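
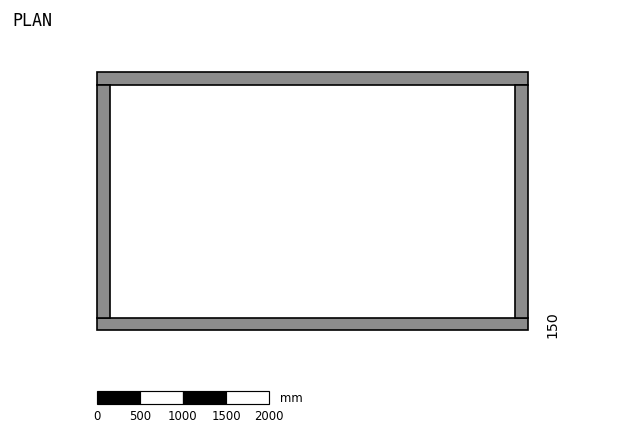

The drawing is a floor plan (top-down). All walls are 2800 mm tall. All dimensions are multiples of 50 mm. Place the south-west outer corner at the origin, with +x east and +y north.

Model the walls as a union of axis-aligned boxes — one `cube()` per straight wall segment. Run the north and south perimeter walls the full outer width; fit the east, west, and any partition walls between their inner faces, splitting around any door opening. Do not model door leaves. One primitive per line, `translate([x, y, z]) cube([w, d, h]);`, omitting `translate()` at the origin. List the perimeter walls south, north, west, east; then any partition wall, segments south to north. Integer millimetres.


cube([5000, 150, 2800]);
translate([0, 2850, 0]) cube([5000, 150, 2800]);
translate([0, 150, 0]) cube([150, 2700, 2800]);
translate([4850, 150, 0]) cube([150, 2700, 2800]);


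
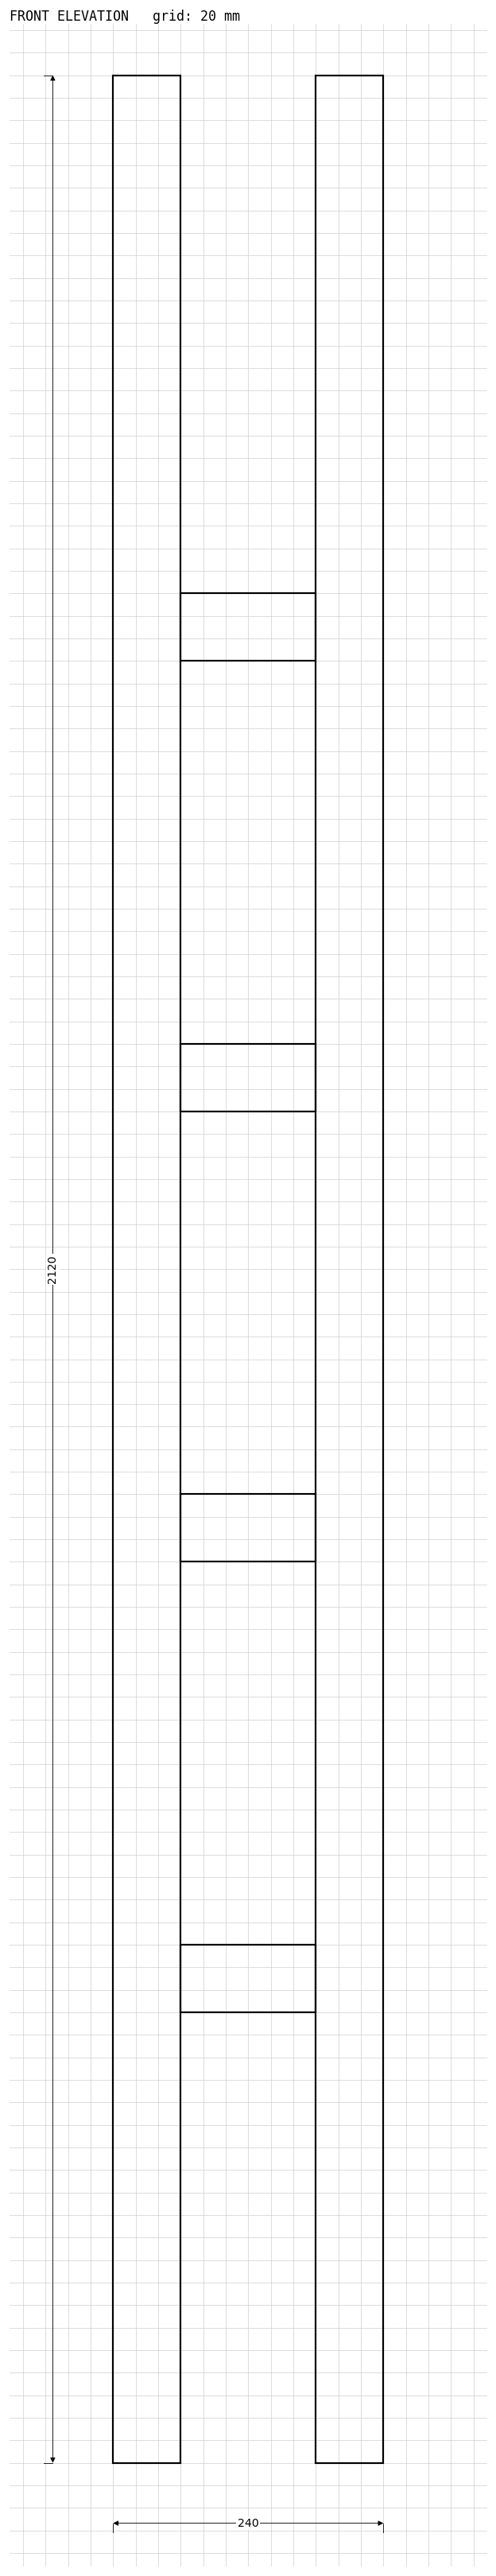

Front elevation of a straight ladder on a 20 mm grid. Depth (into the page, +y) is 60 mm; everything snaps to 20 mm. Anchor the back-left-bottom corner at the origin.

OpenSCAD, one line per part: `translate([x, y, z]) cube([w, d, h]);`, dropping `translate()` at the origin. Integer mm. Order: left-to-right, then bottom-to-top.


cube([60, 60, 2120]);
translate([60, 0, 400]) cube([120, 60, 60]);
translate([60, 0, 800]) cube([120, 60, 60]);
translate([60, 0, 1200]) cube([120, 60, 60]);
translate([60, 0, 1600]) cube([120, 60, 60]);
translate([180, 0, 0]) cube([60, 60, 2120]);


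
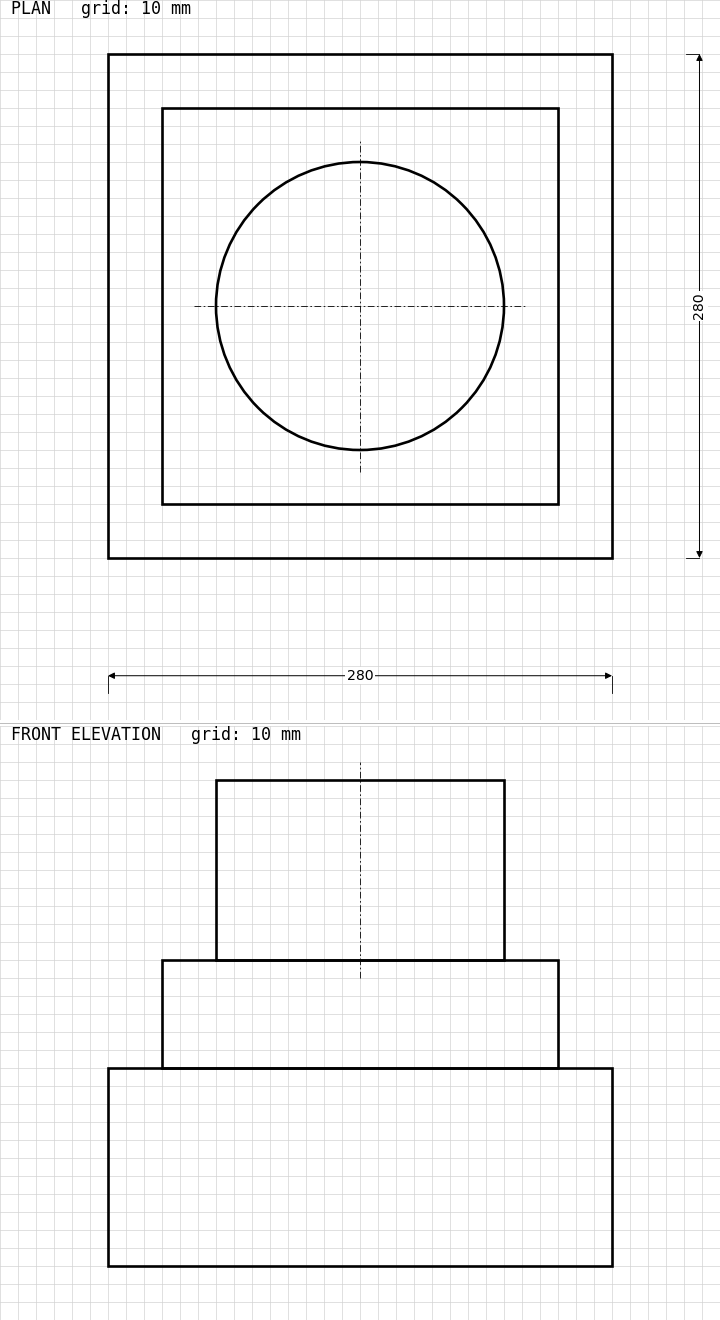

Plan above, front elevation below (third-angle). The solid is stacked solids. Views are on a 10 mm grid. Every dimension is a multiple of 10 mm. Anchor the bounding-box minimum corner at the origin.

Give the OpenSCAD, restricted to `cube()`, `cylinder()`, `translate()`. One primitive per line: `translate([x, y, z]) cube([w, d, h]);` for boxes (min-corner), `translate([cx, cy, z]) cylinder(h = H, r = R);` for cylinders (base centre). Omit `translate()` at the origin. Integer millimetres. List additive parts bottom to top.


cube([280, 280, 110]);
translate([30, 30, 110]) cube([220, 220, 60]);
translate([140, 140, 170]) cylinder(h = 100, r = 80);


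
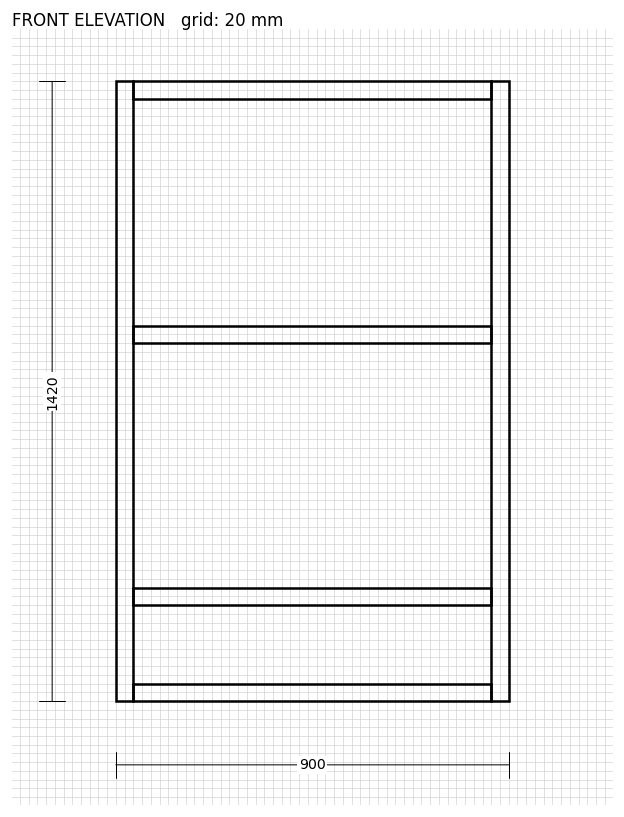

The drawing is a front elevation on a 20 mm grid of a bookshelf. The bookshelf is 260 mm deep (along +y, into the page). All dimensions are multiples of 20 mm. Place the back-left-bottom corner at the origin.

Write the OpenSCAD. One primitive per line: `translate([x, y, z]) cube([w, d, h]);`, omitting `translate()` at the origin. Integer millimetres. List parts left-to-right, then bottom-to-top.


cube([40, 260, 1420]);
translate([40, 0, 0]) cube([820, 260, 40]);
translate([40, 0, 220]) cube([820, 260, 40]);
translate([40, 0, 820]) cube([820, 260, 40]);
translate([40, 0, 1380]) cube([820, 260, 40]);
translate([860, 0, 0]) cube([40, 260, 1420]);


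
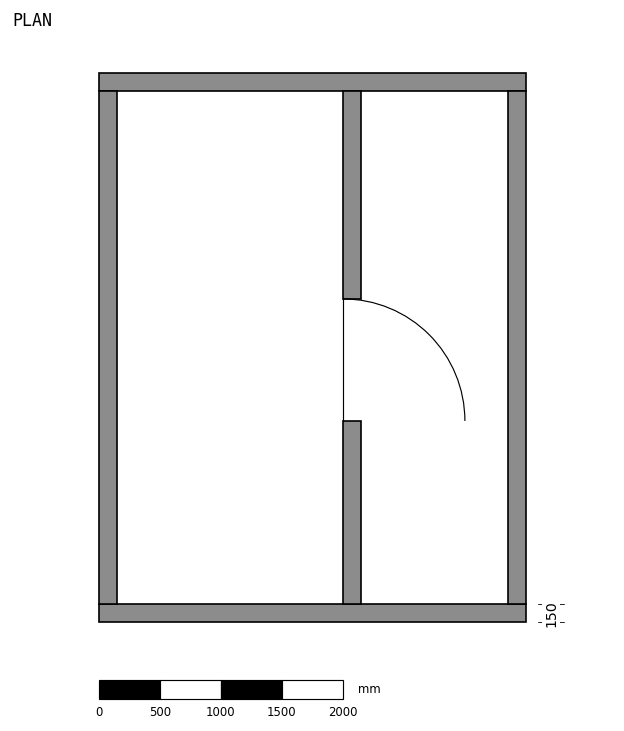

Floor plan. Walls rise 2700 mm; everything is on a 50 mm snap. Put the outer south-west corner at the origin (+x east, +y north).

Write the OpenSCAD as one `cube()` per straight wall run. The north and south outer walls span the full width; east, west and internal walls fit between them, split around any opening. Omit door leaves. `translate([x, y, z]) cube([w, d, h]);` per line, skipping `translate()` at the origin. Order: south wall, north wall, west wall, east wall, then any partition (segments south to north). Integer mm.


cube([3500, 150, 2700]);
translate([0, 4350, 0]) cube([3500, 150, 2700]);
translate([0, 150, 0]) cube([150, 4200, 2700]);
translate([3350, 150, 0]) cube([150, 4200, 2700]);
translate([2000, 150, 0]) cube([150, 1500, 2700]);
translate([2000, 2650, 0]) cube([150, 1700, 2700]);


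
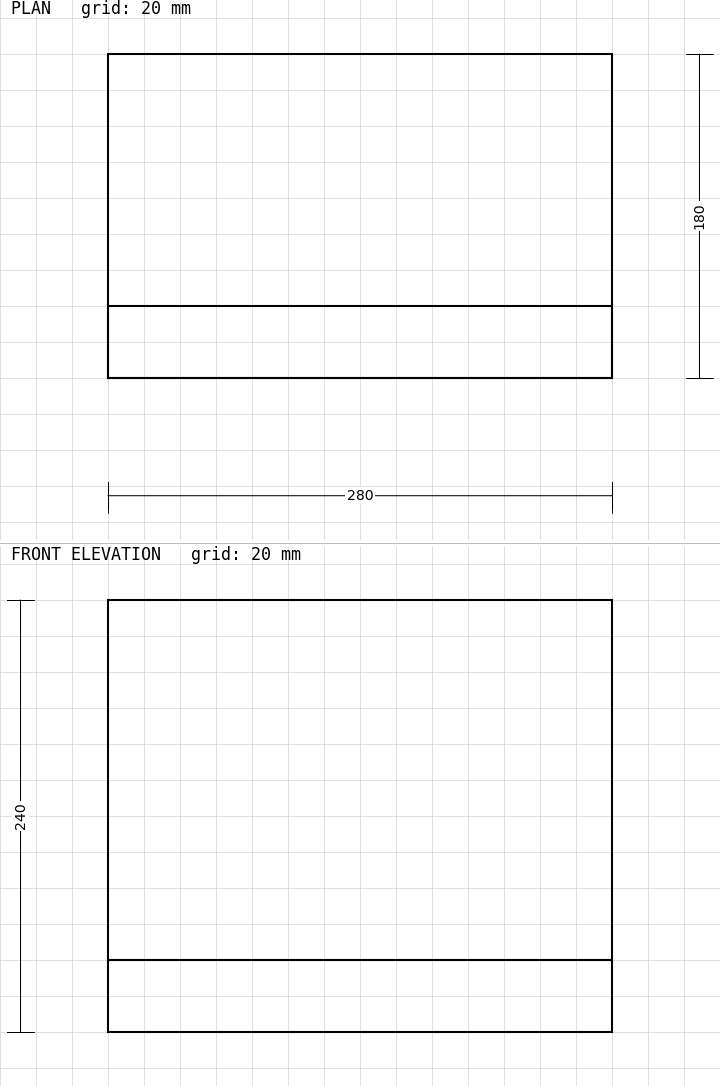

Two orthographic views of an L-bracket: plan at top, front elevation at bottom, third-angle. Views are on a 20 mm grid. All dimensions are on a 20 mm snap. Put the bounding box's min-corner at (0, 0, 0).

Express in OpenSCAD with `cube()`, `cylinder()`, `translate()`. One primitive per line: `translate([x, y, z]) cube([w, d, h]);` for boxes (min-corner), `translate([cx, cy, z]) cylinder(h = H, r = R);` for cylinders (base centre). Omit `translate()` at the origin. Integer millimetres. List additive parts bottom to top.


cube([280, 180, 40]);
translate([0, 0, 40]) cube([280, 40, 200]);


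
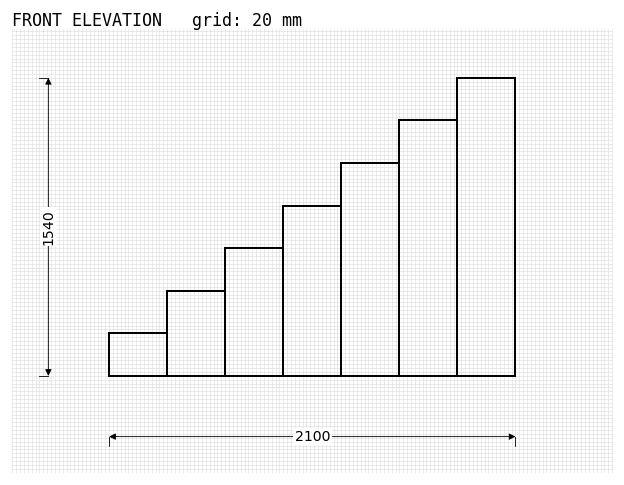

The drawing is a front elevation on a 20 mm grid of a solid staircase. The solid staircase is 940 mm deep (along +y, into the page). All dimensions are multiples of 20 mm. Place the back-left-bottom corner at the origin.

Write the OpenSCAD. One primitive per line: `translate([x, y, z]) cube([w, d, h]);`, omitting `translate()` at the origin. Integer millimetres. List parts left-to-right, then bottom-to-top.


cube([300, 940, 220]);
translate([300, 0, 0]) cube([300, 940, 440]);
translate([600, 0, 0]) cube([300, 940, 660]);
translate([900, 0, 0]) cube([300, 940, 880]);
translate([1200, 0, 0]) cube([300, 940, 1100]);
translate([1500, 0, 0]) cube([300, 940, 1320]);
translate([1800, 0, 0]) cube([300, 940, 1540]);


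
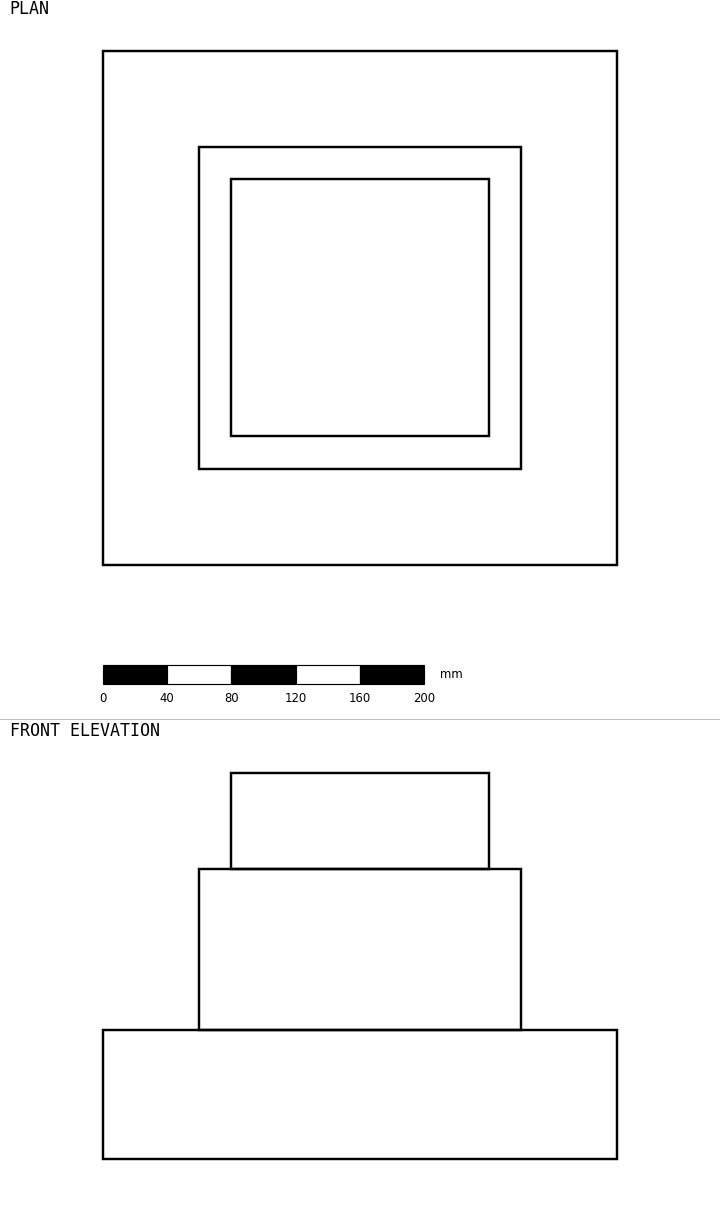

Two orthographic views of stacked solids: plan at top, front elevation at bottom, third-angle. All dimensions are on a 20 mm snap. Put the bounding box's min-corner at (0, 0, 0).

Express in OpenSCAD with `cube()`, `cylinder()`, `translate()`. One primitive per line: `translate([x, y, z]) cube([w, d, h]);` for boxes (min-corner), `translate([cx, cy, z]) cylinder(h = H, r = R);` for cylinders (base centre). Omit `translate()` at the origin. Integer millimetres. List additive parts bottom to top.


cube([320, 320, 80]);
translate([60, 60, 80]) cube([200, 200, 100]);
translate([80, 80, 180]) cube([160, 160, 60]);


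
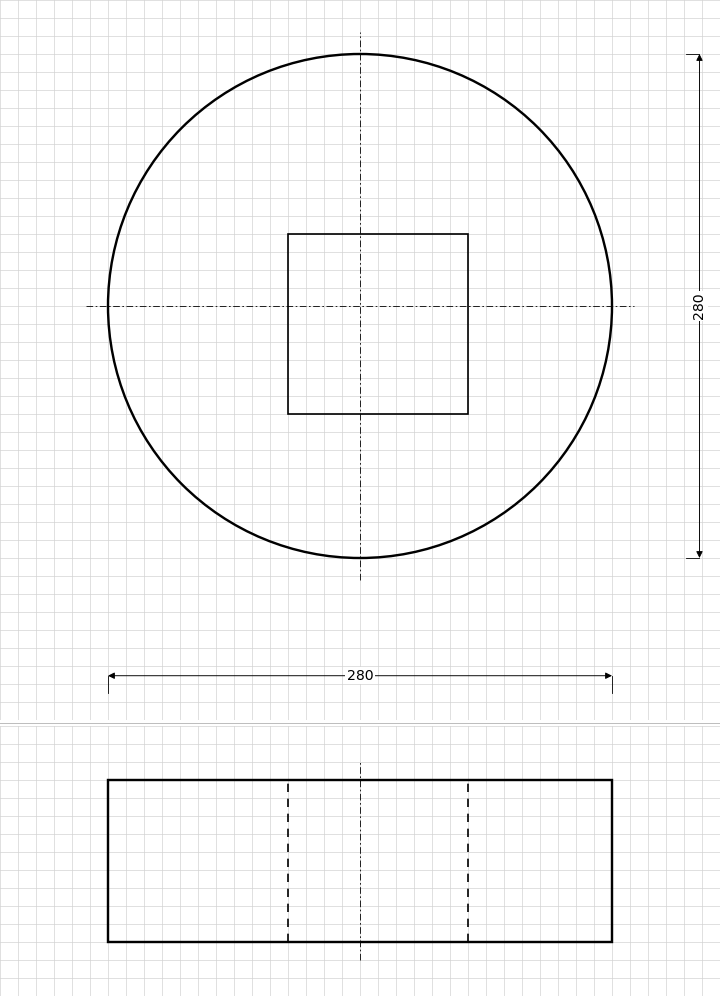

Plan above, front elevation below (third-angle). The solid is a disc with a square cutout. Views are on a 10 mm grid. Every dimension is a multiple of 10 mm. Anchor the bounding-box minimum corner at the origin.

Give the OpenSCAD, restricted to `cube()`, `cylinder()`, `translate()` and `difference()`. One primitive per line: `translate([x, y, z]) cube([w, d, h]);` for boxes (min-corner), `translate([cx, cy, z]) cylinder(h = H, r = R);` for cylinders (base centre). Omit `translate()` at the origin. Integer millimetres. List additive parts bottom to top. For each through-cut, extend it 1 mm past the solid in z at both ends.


difference() {
  translate([140, 140, 0]) cylinder(h = 90, r = 140);
  translate([100, 80, -1]) cube([100, 100, 92]);
}


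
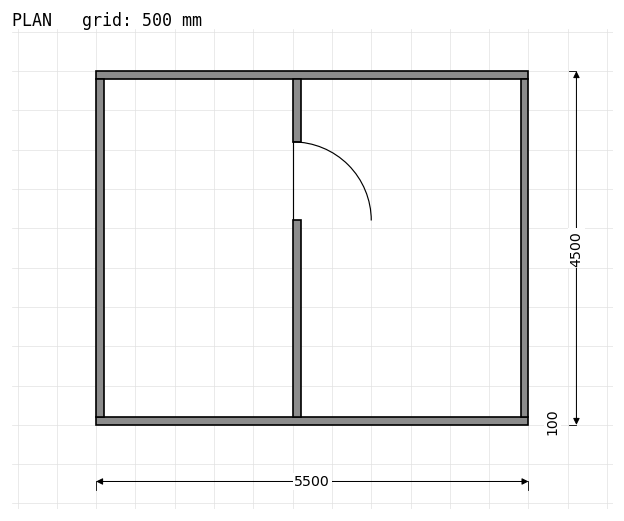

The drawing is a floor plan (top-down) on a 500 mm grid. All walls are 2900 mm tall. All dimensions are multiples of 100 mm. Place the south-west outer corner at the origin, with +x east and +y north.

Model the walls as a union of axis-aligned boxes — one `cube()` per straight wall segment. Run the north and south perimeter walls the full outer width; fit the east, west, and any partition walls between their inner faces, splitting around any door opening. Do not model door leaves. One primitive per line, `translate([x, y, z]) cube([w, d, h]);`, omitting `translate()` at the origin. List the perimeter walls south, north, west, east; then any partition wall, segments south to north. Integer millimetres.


cube([5500, 100, 2900]);
translate([0, 4400, 0]) cube([5500, 100, 2900]);
translate([0, 100, 0]) cube([100, 4300, 2900]);
translate([5400, 100, 0]) cube([100, 4300, 2900]);
translate([2500, 100, 0]) cube([100, 2500, 2900]);
translate([2500, 3600, 0]) cube([100, 800, 2900]);


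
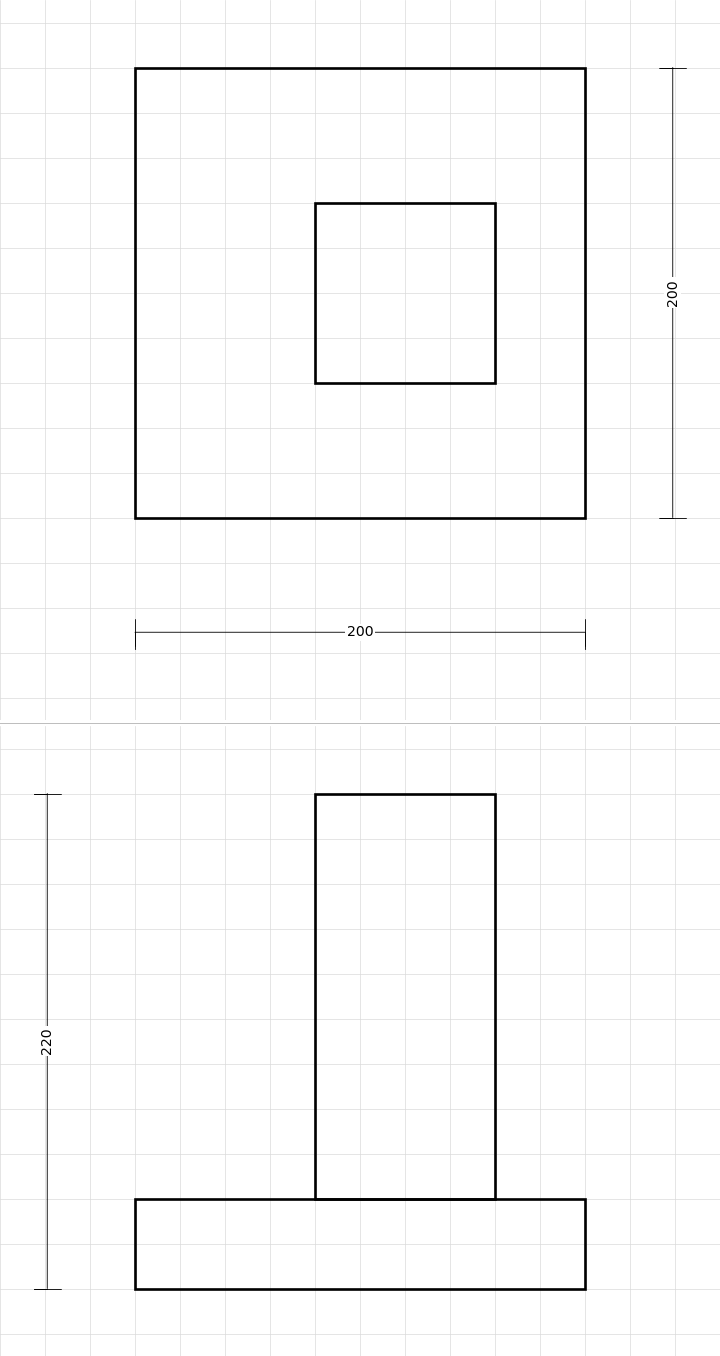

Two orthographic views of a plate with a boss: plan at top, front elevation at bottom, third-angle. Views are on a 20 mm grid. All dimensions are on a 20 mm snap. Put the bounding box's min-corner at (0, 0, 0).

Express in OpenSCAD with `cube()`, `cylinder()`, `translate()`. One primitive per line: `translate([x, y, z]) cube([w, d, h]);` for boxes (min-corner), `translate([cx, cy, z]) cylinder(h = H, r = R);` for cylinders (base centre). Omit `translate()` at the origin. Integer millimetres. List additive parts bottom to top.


cube([200, 200, 40]);
translate([80, 60, 40]) cube([80, 80, 180]);


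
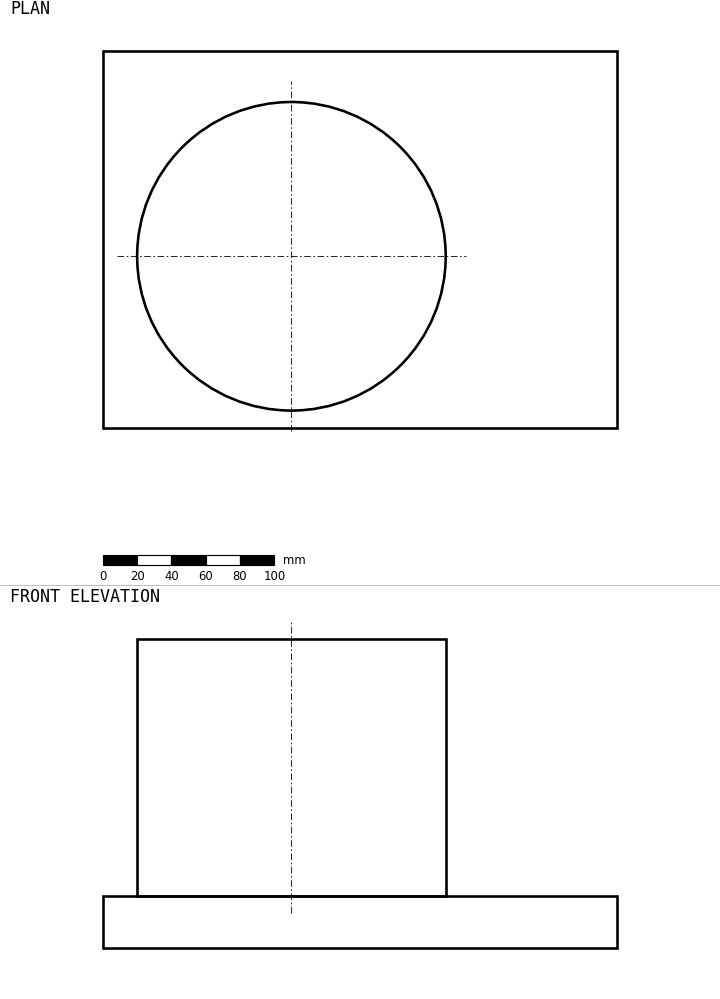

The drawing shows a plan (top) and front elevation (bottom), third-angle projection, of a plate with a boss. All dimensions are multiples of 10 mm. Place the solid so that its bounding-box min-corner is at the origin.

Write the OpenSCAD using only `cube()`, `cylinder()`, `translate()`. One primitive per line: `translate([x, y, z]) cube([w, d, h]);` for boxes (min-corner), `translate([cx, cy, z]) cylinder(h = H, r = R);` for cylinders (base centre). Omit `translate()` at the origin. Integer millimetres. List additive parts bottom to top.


cube([300, 220, 30]);
translate([110, 100, 30]) cylinder(h = 150, r = 90);


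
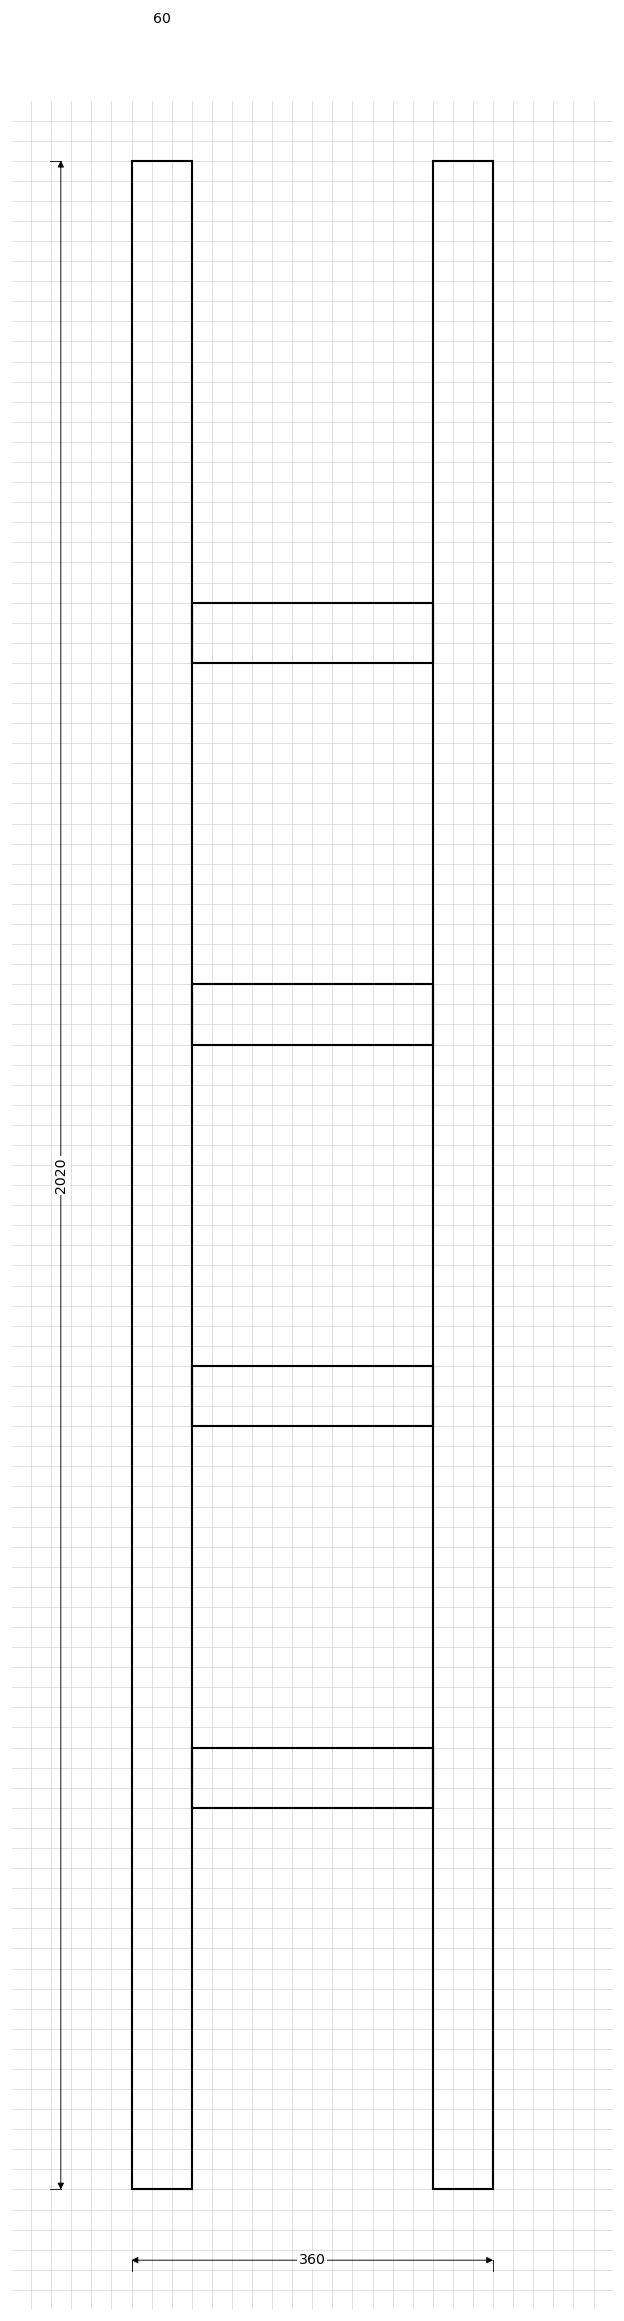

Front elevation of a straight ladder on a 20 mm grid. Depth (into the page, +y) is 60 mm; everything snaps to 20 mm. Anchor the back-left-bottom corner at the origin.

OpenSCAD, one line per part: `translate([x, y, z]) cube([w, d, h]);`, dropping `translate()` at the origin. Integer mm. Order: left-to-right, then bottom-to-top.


cube([60, 60, 2020]);
translate([60, 0, 380]) cube([240, 60, 60]);
translate([60, 0, 760]) cube([240, 60, 60]);
translate([60, 0, 1140]) cube([240, 60, 60]);
translate([60, 0, 1520]) cube([240, 60, 60]);
translate([300, 0, 0]) cube([60, 60, 2020]);


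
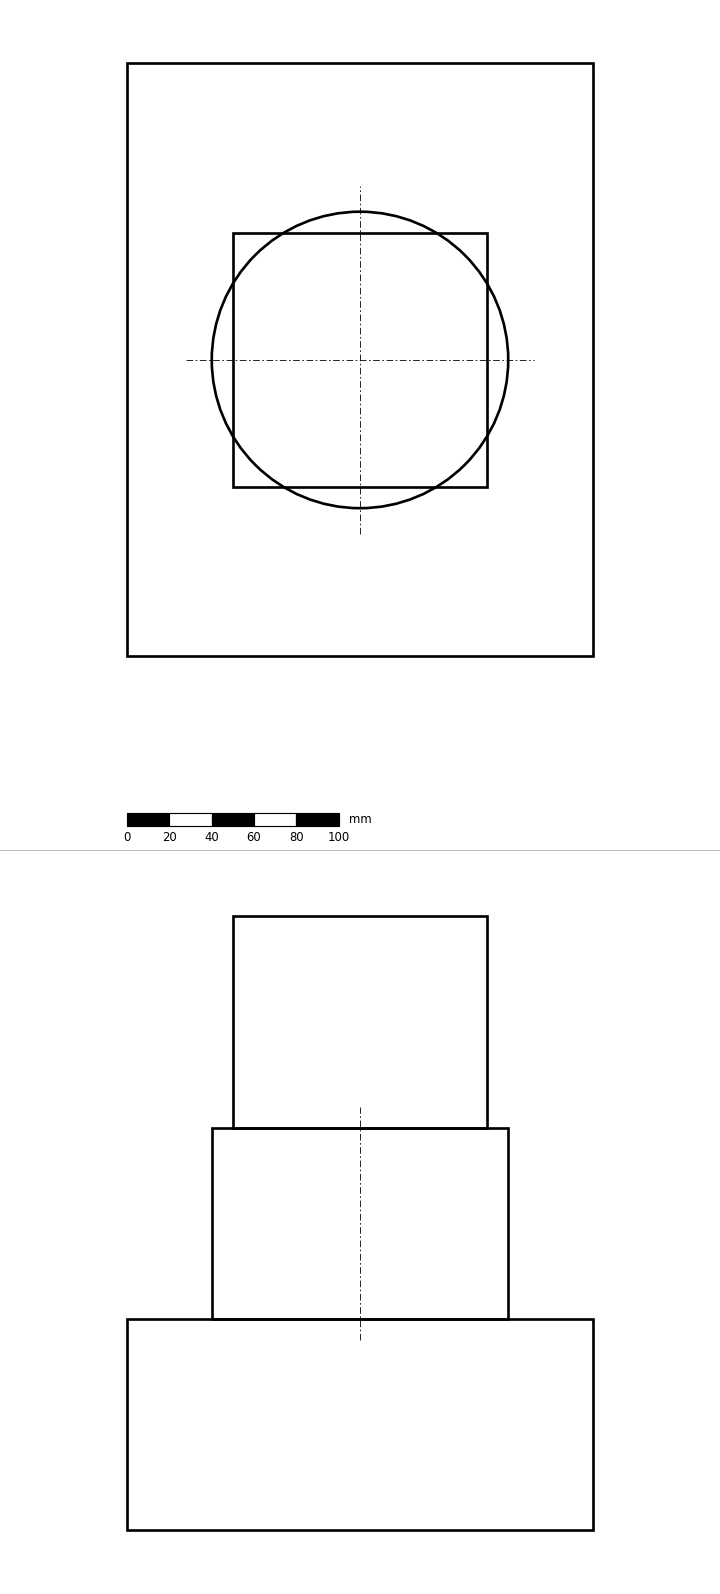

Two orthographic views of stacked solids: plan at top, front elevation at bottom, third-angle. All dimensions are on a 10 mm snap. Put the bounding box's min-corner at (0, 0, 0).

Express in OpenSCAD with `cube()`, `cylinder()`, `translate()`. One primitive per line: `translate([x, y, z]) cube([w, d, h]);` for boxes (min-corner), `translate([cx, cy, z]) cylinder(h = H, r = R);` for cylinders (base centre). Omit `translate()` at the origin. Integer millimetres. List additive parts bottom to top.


cube([220, 280, 100]);
translate([110, 140, 100]) cylinder(h = 90, r = 70);
translate([50, 80, 190]) cube([120, 120, 100]);


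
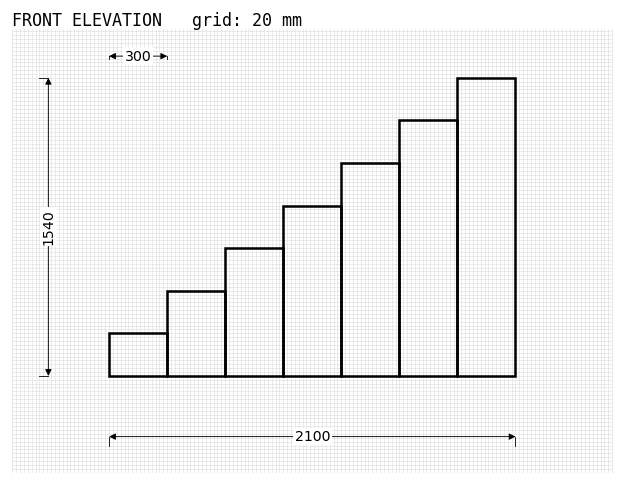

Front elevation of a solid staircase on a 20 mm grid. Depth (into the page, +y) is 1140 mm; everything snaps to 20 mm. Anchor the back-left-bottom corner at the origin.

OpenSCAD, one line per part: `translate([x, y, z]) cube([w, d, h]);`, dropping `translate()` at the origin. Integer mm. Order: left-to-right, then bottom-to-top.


cube([300, 1140, 220]);
translate([300, 0, 0]) cube([300, 1140, 440]);
translate([600, 0, 0]) cube([300, 1140, 660]);
translate([900, 0, 0]) cube([300, 1140, 880]);
translate([1200, 0, 0]) cube([300, 1140, 1100]);
translate([1500, 0, 0]) cube([300, 1140, 1320]);
translate([1800, 0, 0]) cube([300, 1140, 1540]);


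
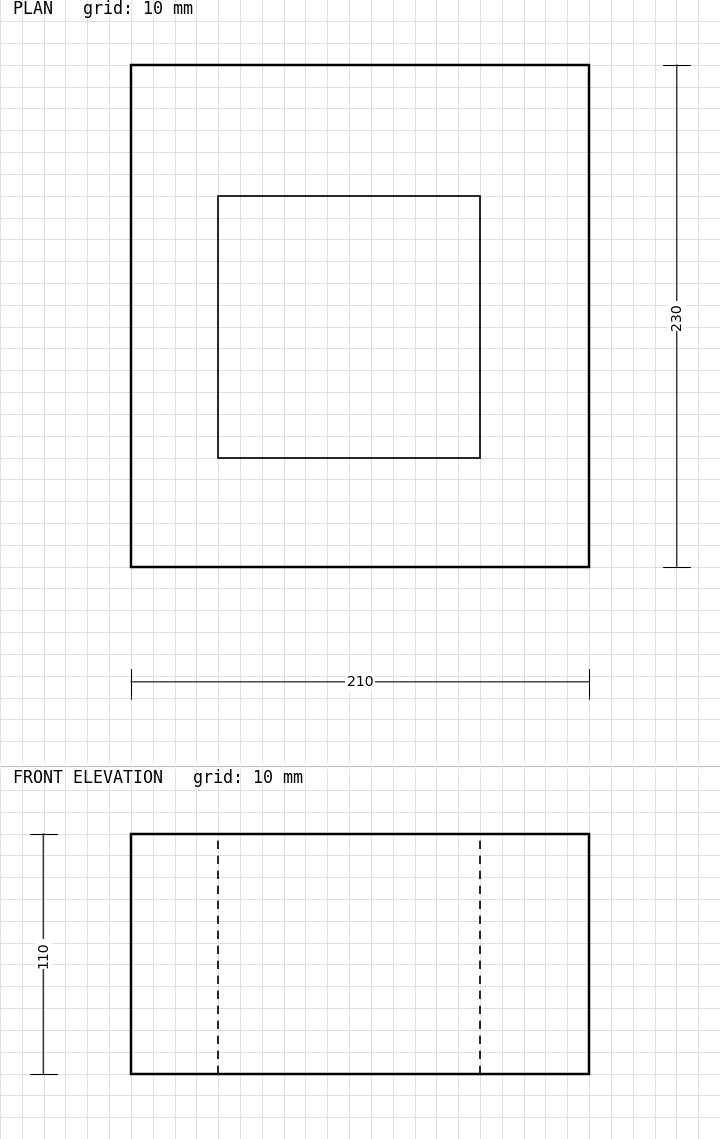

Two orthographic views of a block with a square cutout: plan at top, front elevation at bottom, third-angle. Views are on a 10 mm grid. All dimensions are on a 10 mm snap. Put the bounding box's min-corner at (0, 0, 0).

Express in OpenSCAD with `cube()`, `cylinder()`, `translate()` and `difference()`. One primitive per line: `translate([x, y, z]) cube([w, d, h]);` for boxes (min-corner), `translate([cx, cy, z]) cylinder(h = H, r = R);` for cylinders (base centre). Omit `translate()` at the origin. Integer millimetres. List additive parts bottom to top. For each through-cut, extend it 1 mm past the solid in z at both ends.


difference() {
  cube([210, 230, 110]);
  translate([40, 50, -1]) cube([120, 120, 112]);
}


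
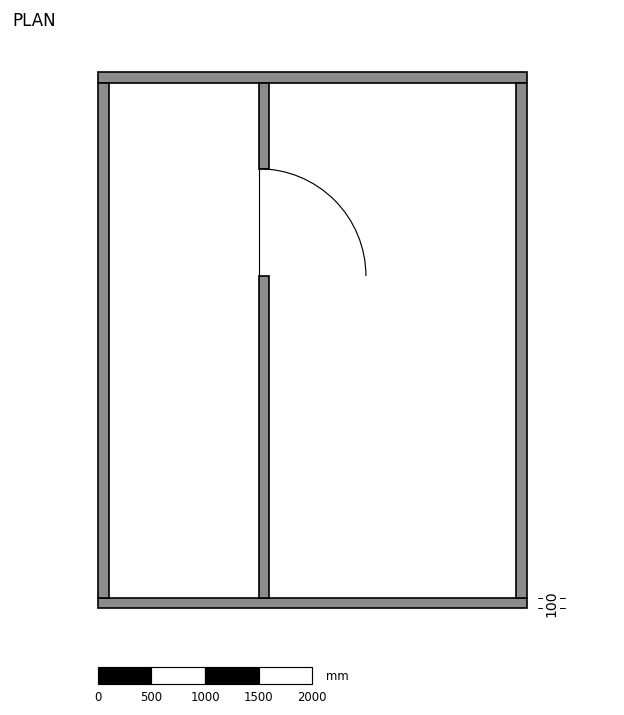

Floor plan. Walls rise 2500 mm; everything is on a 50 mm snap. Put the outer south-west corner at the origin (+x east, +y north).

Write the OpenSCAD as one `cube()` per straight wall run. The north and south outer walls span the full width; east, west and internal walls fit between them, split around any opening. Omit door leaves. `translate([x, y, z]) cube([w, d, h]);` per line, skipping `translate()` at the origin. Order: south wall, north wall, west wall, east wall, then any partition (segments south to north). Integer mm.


cube([4000, 100, 2500]);
translate([0, 4900, 0]) cube([4000, 100, 2500]);
translate([0, 100, 0]) cube([100, 4800, 2500]);
translate([3900, 100, 0]) cube([100, 4800, 2500]);
translate([1500, 100, 0]) cube([100, 3000, 2500]);
translate([1500, 4100, 0]) cube([100, 800, 2500]);


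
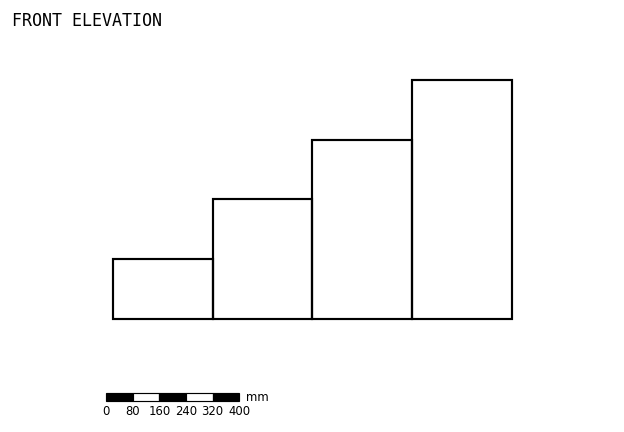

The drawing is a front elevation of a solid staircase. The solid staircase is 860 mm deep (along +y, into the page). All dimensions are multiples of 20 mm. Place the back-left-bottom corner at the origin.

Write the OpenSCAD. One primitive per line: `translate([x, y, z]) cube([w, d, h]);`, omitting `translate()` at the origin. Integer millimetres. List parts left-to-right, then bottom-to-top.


cube([300, 860, 180]);
translate([300, 0, 0]) cube([300, 860, 360]);
translate([600, 0, 0]) cube([300, 860, 540]);
translate([900, 0, 0]) cube([300, 860, 720]);


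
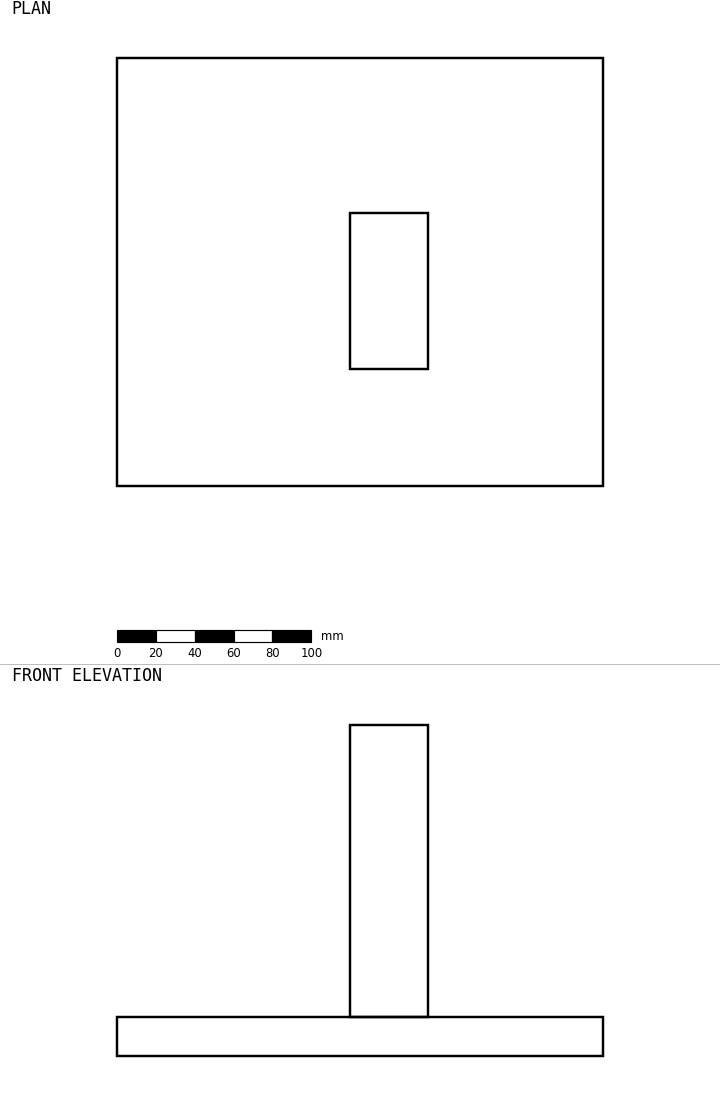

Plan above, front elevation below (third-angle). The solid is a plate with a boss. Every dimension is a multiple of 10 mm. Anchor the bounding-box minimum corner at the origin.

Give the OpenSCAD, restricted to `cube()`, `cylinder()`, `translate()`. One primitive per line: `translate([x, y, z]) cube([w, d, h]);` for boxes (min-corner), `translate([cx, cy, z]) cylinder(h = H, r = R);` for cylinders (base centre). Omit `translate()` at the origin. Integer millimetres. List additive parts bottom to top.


cube([250, 220, 20]);
translate([120, 60, 20]) cube([40, 80, 150]);


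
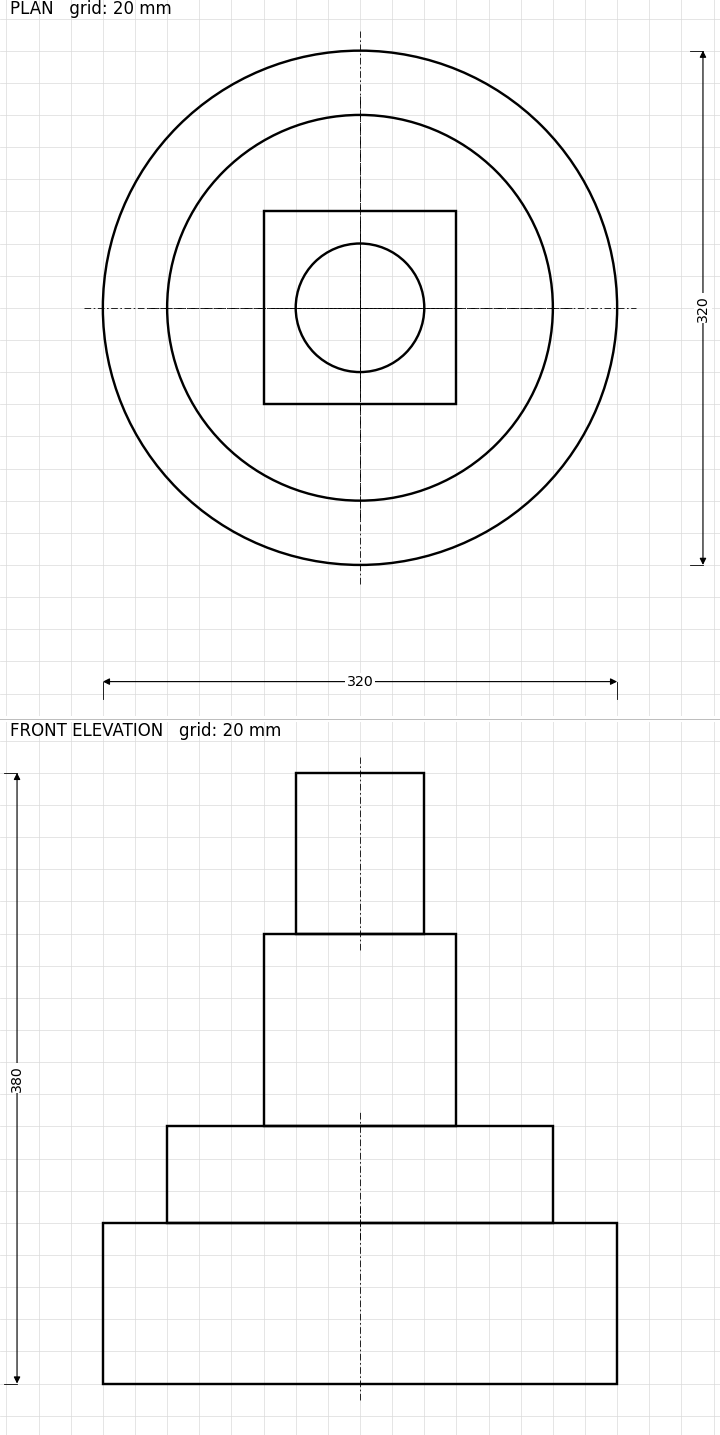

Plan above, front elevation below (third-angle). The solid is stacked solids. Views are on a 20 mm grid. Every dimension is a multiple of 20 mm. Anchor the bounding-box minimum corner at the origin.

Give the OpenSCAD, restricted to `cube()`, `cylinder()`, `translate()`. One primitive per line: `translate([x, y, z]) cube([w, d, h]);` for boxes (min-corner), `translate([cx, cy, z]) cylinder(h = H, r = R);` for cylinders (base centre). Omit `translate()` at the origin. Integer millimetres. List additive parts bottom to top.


translate([160, 160, 0]) cylinder(h = 100, r = 160);
translate([160, 160, 100]) cylinder(h = 60, r = 120);
translate([100, 100, 160]) cube([120, 120, 120]);
translate([160, 160, 280]) cylinder(h = 100, r = 40);


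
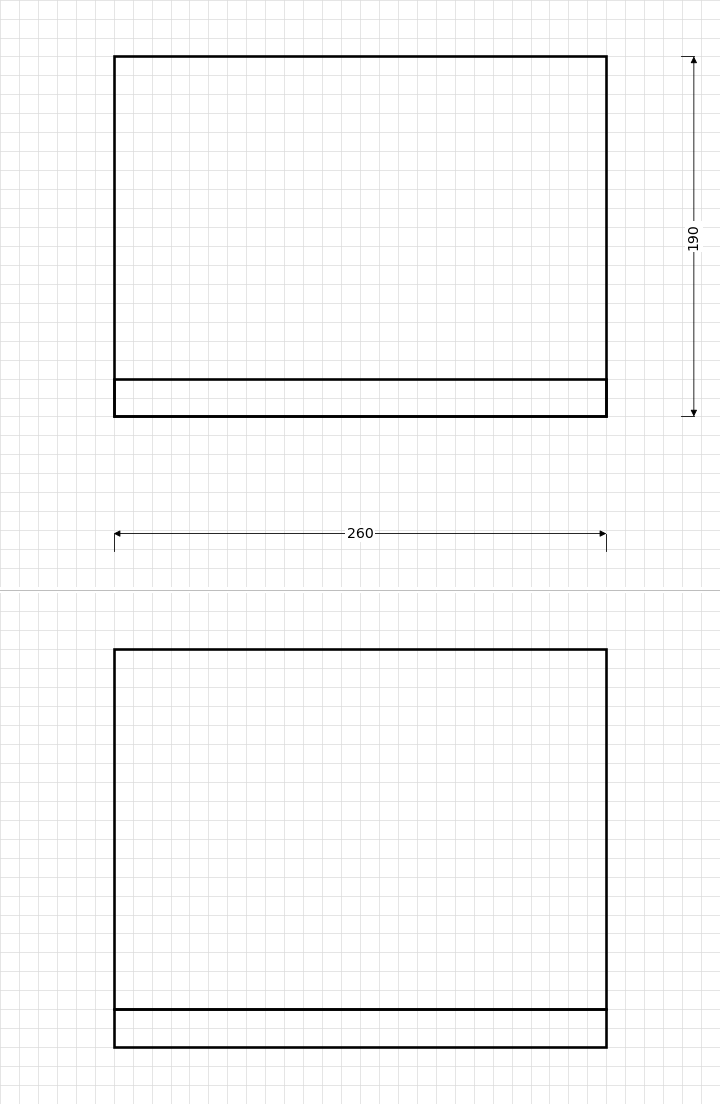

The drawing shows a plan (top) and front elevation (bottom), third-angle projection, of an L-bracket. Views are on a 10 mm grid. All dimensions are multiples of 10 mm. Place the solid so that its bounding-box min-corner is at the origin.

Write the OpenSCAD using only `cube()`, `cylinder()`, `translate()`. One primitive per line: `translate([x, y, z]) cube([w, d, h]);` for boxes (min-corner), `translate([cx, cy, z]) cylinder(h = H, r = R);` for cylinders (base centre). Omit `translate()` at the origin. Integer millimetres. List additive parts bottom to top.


cube([260, 190, 20]);
translate([0, 0, 20]) cube([260, 20, 190]);


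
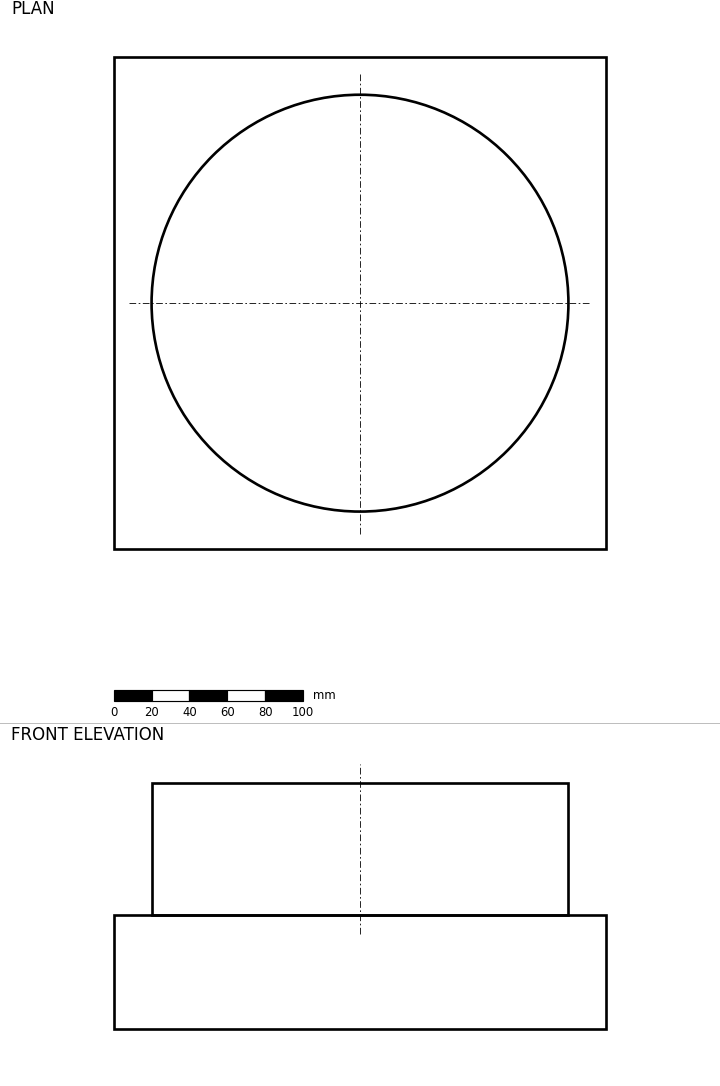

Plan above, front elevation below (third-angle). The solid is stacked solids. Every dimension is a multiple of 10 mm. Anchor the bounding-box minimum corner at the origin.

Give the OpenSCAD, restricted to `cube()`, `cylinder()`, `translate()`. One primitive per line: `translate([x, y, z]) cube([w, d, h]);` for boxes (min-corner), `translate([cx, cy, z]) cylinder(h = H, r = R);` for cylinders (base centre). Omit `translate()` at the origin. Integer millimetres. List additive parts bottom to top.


cube([260, 260, 60]);
translate([130, 130, 60]) cylinder(h = 70, r = 110);


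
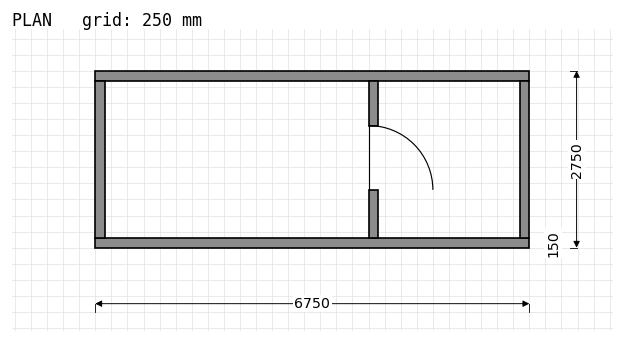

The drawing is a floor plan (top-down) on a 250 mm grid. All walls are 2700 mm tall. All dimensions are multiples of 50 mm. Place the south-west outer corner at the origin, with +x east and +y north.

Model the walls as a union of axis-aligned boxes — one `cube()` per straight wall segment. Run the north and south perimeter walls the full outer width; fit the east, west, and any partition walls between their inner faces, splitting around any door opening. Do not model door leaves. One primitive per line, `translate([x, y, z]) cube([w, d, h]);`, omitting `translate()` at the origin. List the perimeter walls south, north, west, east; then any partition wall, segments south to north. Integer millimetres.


cube([6750, 150, 2700]);
translate([0, 2600, 0]) cube([6750, 150, 2700]);
translate([0, 150, 0]) cube([150, 2450, 2700]);
translate([6600, 150, 0]) cube([150, 2450, 2700]);
translate([4250, 150, 0]) cube([150, 750, 2700]);
translate([4250, 1900, 0]) cube([150, 700, 2700]);


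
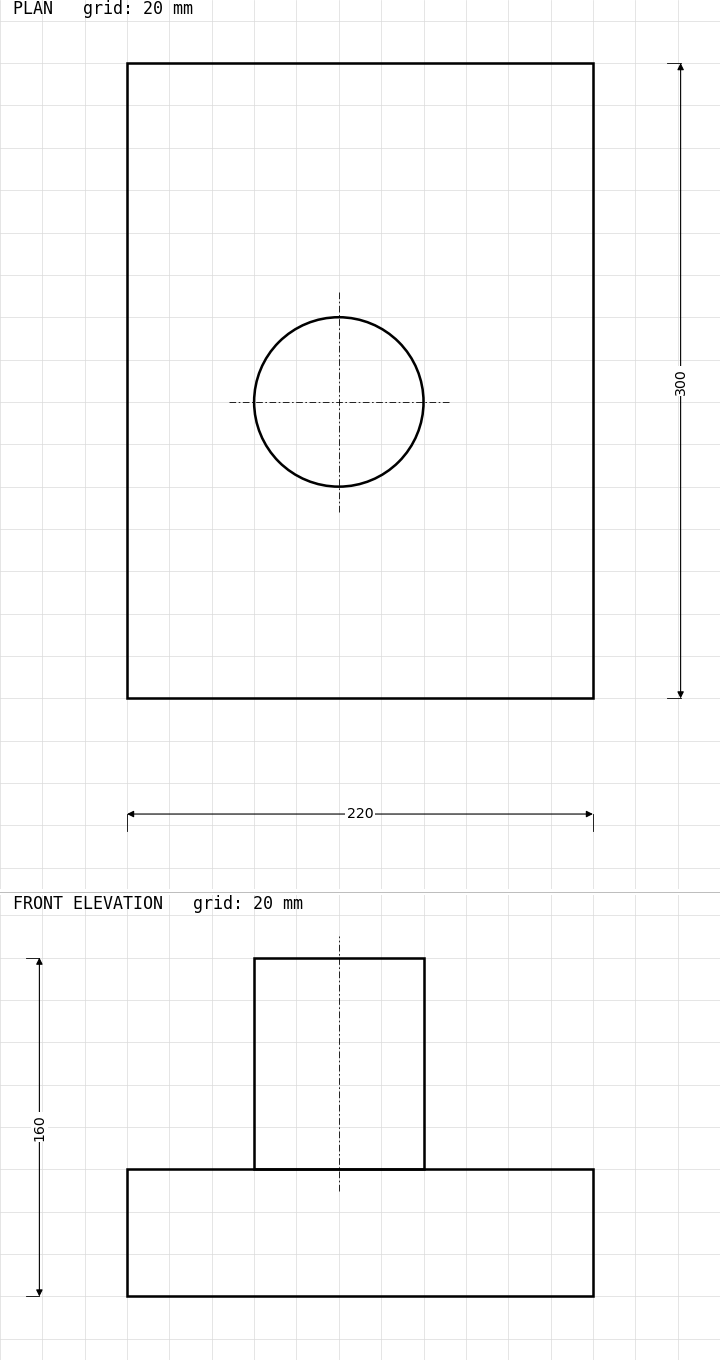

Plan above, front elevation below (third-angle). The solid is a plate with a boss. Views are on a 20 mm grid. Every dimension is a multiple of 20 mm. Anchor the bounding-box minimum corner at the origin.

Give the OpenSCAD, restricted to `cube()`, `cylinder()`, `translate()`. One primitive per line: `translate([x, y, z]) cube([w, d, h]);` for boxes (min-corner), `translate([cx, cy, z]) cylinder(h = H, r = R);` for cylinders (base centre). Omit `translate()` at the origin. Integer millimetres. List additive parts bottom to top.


cube([220, 300, 60]);
translate([100, 140, 60]) cylinder(h = 100, r = 40);


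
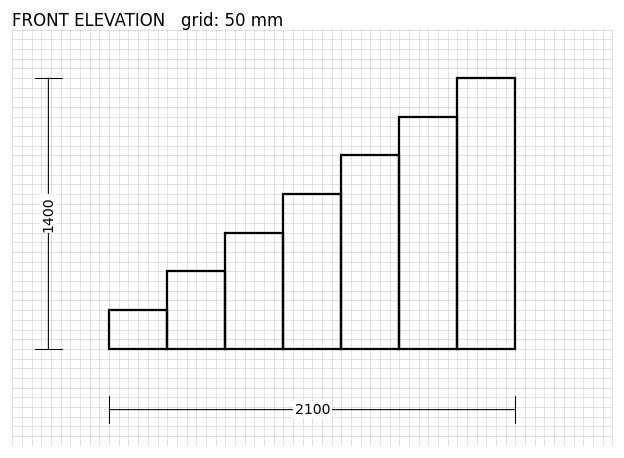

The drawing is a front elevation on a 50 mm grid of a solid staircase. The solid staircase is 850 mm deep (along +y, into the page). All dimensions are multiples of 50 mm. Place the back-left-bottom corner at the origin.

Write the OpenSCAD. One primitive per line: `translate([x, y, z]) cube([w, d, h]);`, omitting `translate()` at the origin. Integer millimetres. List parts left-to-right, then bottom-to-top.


cube([300, 850, 200]);
translate([300, 0, 0]) cube([300, 850, 400]);
translate([600, 0, 0]) cube([300, 850, 600]);
translate([900, 0, 0]) cube([300, 850, 800]);
translate([1200, 0, 0]) cube([300, 850, 1000]);
translate([1500, 0, 0]) cube([300, 850, 1200]);
translate([1800, 0, 0]) cube([300, 850, 1400]);


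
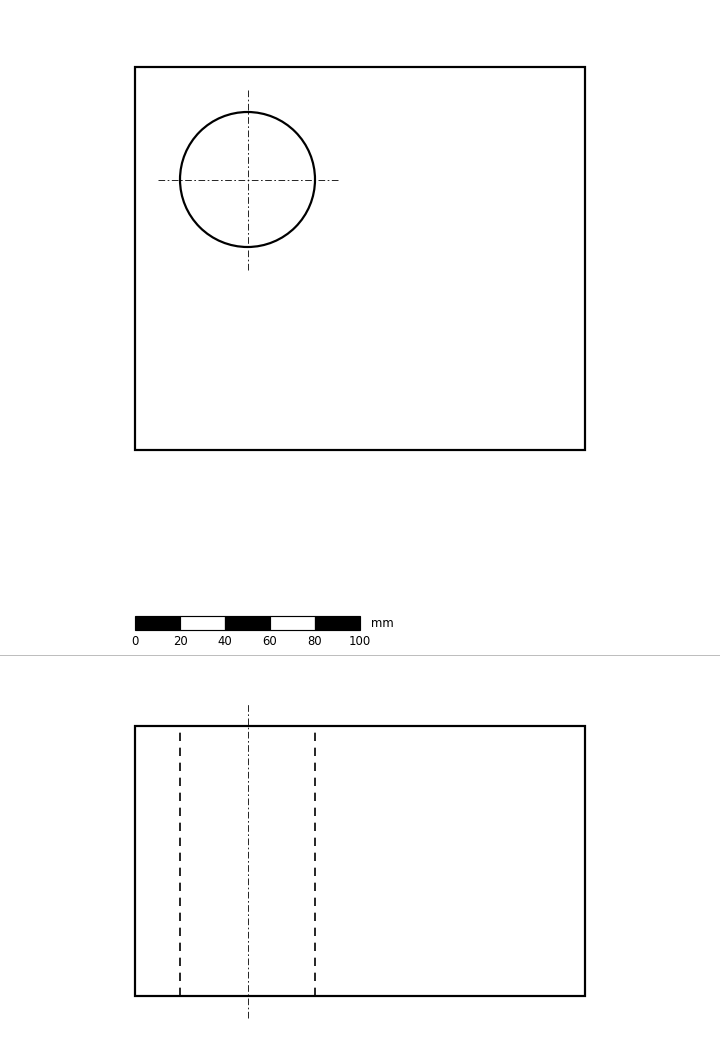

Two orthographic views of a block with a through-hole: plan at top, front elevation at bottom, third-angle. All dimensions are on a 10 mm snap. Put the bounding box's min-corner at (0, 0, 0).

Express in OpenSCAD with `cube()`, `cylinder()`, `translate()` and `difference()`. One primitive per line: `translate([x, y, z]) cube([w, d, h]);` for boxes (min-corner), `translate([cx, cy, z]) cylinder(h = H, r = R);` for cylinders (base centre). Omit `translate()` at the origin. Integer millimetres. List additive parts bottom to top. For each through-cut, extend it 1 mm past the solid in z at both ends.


difference() {
  cube([200, 170, 120]);
  translate([50, 120, -1]) cylinder(h = 122, r = 30);
}


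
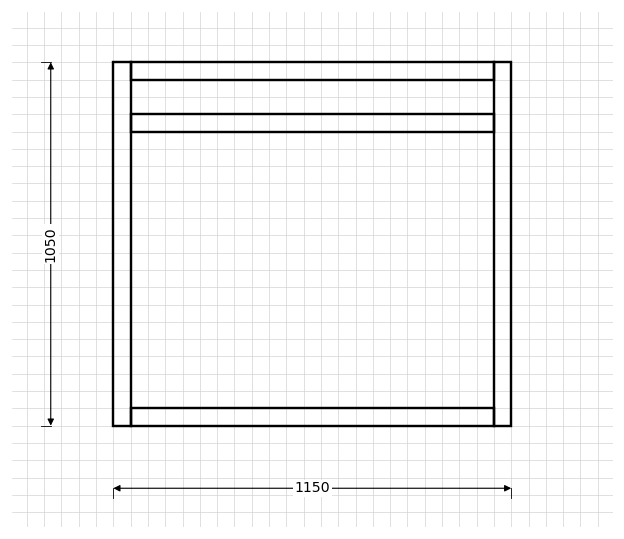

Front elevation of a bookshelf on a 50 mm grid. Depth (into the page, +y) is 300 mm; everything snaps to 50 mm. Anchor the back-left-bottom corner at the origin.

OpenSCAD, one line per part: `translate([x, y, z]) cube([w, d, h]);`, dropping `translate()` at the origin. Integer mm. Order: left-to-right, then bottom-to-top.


cube([50, 300, 1050]);
translate([50, 0, 0]) cube([1050, 300, 50]);
translate([50, 0, 850]) cube([1050, 300, 50]);
translate([50, 0, 1000]) cube([1050, 300, 50]);
translate([1100, 0, 0]) cube([50, 300, 1050]);


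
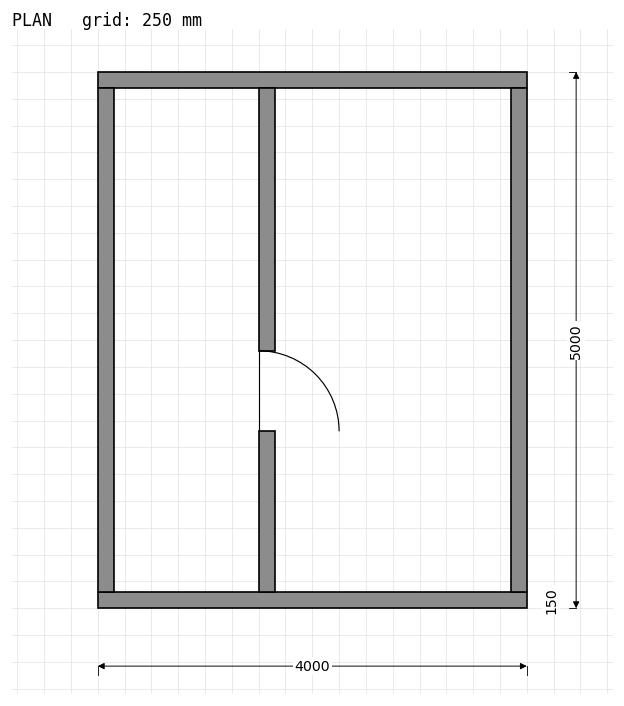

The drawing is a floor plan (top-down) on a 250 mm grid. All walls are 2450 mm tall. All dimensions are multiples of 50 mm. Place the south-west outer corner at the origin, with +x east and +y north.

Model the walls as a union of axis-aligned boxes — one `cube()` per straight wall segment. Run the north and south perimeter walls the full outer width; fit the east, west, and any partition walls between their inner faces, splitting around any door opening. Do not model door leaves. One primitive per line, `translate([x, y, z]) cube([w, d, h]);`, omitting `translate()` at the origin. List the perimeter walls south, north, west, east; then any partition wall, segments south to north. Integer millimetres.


cube([4000, 150, 2450]);
translate([0, 4850, 0]) cube([4000, 150, 2450]);
translate([0, 150, 0]) cube([150, 4700, 2450]);
translate([3850, 150, 0]) cube([150, 4700, 2450]);
translate([1500, 150, 0]) cube([150, 1500, 2450]);
translate([1500, 2400, 0]) cube([150, 2450, 2450]);


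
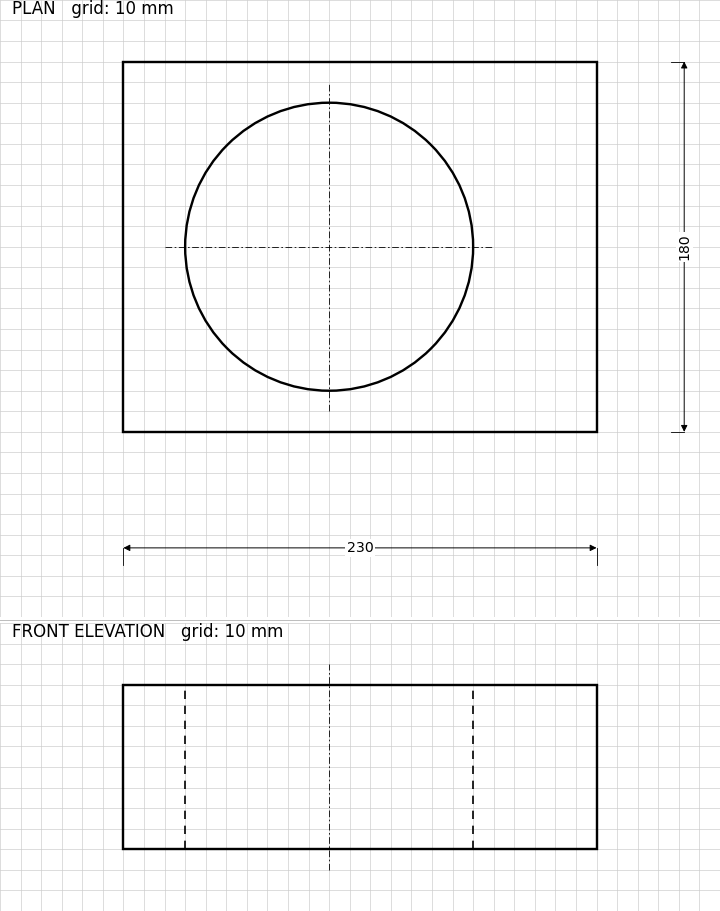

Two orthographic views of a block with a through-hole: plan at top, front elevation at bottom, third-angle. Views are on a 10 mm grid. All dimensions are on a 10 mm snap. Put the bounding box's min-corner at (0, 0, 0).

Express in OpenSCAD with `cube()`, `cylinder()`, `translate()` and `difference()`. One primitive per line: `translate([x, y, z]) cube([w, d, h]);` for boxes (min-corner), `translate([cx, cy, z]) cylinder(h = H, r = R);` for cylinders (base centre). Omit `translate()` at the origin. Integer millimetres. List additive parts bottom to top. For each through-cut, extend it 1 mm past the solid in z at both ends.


difference() {
  cube([230, 180, 80]);
  translate([100, 90, -1]) cylinder(h = 82, r = 70);
}


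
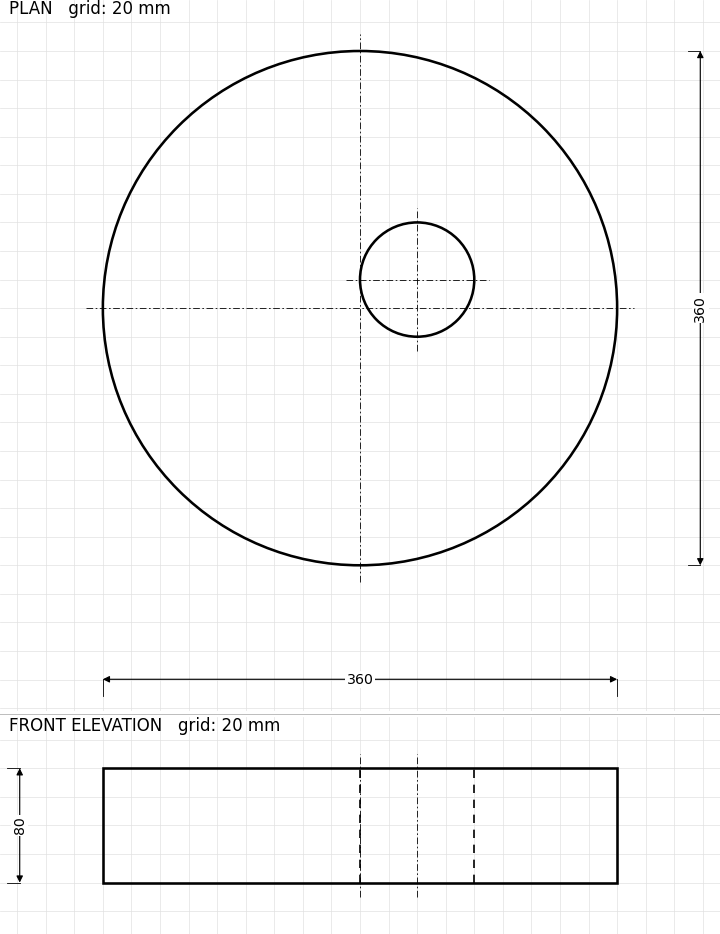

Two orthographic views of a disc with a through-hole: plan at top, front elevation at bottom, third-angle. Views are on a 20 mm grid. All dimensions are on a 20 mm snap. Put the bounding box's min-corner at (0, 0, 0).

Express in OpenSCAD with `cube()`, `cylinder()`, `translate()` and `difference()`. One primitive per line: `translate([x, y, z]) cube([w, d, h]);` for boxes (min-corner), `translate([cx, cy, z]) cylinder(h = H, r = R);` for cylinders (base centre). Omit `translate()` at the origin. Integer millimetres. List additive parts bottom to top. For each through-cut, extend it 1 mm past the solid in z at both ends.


difference() {
  translate([180, 180, 0]) cylinder(h = 80, r = 180);
  translate([220, 200, -1]) cylinder(h = 82, r = 40);
}


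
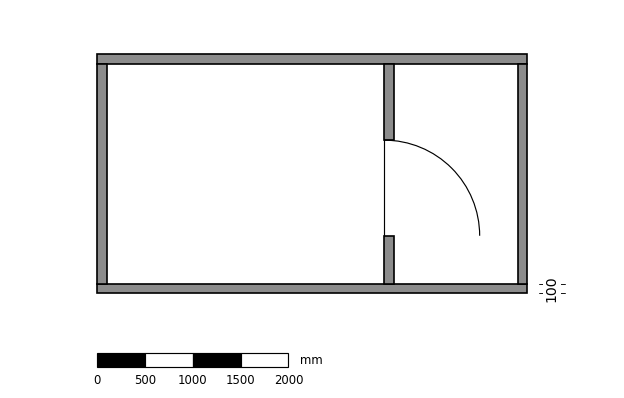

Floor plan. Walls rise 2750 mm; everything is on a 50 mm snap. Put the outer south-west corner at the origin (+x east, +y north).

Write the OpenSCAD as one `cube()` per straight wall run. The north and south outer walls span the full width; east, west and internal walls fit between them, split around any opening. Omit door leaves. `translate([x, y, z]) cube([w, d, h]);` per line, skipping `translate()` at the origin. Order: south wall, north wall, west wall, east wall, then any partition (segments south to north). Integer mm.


cube([4500, 100, 2750]);
translate([0, 2400, 0]) cube([4500, 100, 2750]);
translate([0, 100, 0]) cube([100, 2300, 2750]);
translate([4400, 100, 0]) cube([100, 2300, 2750]);
translate([3000, 100, 0]) cube([100, 500, 2750]);
translate([3000, 1600, 0]) cube([100, 800, 2750]);


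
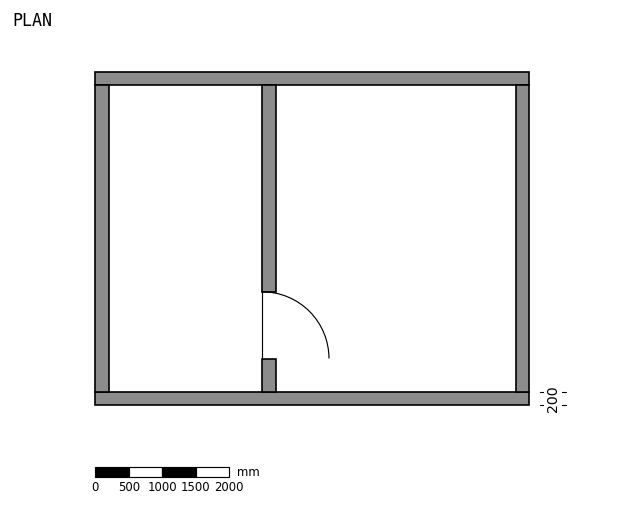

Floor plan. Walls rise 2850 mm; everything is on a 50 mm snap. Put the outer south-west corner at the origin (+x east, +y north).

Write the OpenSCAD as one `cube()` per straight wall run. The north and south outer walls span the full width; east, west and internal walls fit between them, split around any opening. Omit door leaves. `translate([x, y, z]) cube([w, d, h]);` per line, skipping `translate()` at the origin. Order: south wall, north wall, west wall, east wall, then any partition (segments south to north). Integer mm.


cube([6500, 200, 2850]);
translate([0, 4800, 0]) cube([6500, 200, 2850]);
translate([0, 200, 0]) cube([200, 4600, 2850]);
translate([6300, 200, 0]) cube([200, 4600, 2850]);
translate([2500, 200, 0]) cube([200, 500, 2850]);
translate([2500, 1700, 0]) cube([200, 3100, 2850]);


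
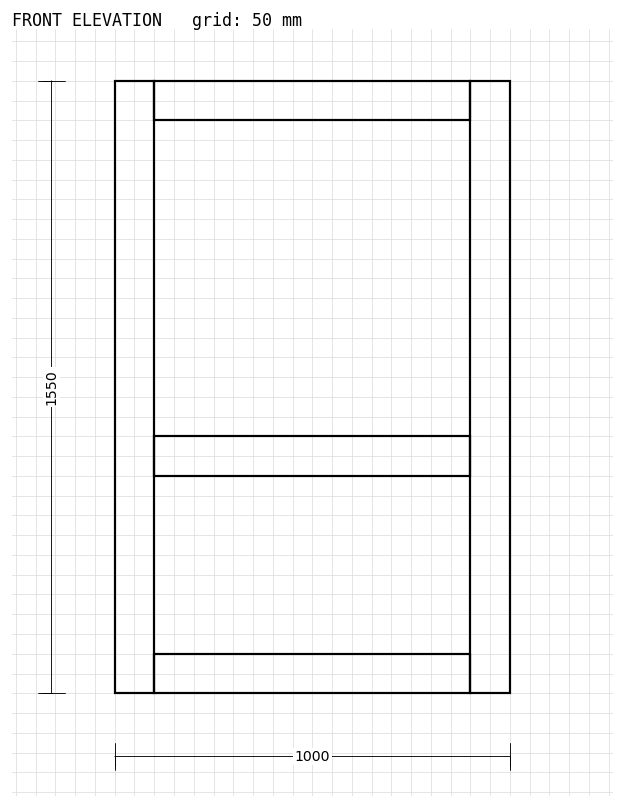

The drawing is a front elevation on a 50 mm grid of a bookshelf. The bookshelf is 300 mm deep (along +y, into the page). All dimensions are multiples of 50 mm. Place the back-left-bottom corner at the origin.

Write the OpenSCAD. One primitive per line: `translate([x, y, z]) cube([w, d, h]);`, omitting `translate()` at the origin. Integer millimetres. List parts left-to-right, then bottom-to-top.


cube([100, 300, 1550]);
translate([100, 0, 0]) cube([800, 300, 100]);
translate([100, 0, 550]) cube([800, 300, 100]);
translate([100, 0, 1450]) cube([800, 300, 100]);
translate([900, 0, 0]) cube([100, 300, 1550]);


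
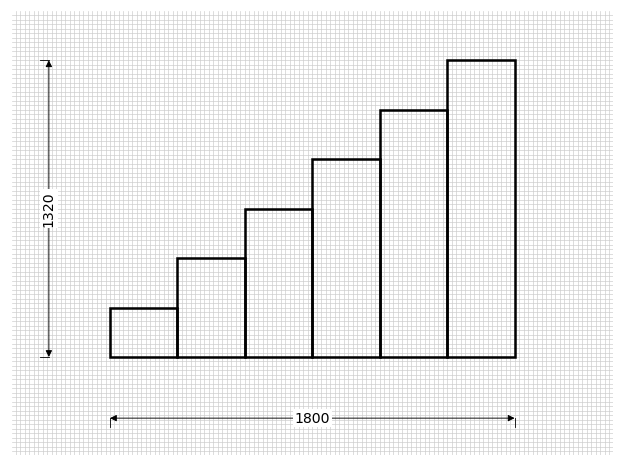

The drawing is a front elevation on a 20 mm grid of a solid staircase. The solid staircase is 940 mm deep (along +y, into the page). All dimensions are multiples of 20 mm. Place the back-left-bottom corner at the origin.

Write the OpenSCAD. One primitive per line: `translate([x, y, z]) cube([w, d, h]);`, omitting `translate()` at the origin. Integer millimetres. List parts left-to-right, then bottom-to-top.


cube([300, 940, 220]);
translate([300, 0, 0]) cube([300, 940, 440]);
translate([600, 0, 0]) cube([300, 940, 660]);
translate([900, 0, 0]) cube([300, 940, 880]);
translate([1200, 0, 0]) cube([300, 940, 1100]);
translate([1500, 0, 0]) cube([300, 940, 1320]);


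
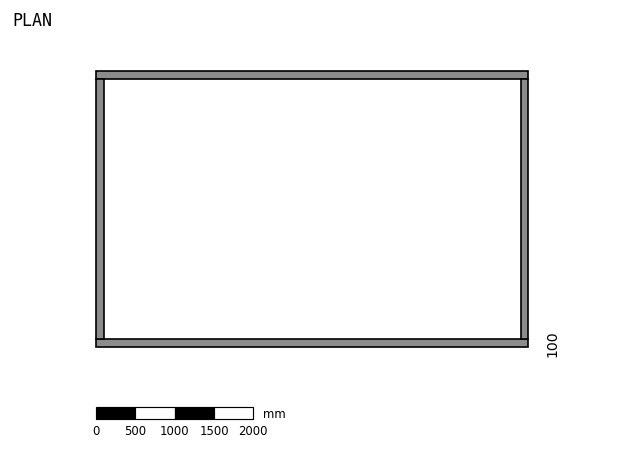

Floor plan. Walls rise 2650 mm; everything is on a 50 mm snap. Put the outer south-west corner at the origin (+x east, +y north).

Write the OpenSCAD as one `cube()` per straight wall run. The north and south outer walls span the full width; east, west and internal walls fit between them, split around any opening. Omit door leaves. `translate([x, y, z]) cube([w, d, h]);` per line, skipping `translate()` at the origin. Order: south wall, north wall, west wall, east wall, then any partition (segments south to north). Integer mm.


cube([5500, 100, 2650]);
translate([0, 3400, 0]) cube([5500, 100, 2650]);
translate([0, 100, 0]) cube([100, 3300, 2650]);
translate([5400, 100, 0]) cube([100, 3300, 2650]);
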